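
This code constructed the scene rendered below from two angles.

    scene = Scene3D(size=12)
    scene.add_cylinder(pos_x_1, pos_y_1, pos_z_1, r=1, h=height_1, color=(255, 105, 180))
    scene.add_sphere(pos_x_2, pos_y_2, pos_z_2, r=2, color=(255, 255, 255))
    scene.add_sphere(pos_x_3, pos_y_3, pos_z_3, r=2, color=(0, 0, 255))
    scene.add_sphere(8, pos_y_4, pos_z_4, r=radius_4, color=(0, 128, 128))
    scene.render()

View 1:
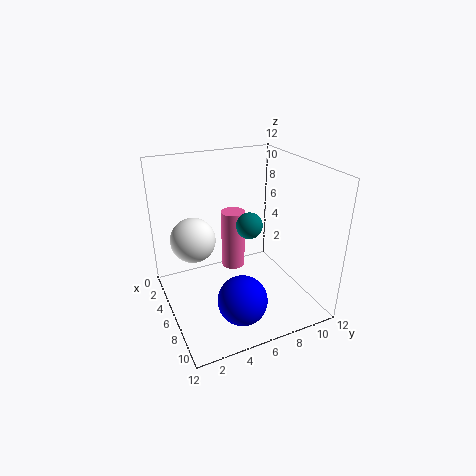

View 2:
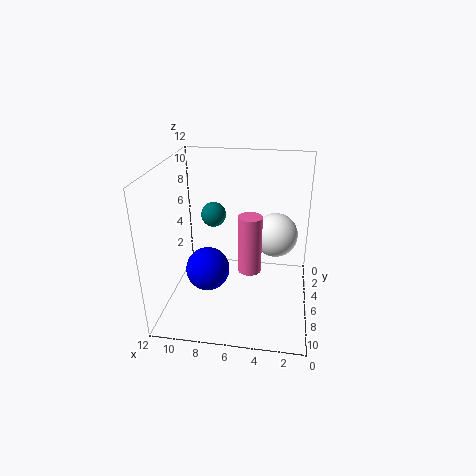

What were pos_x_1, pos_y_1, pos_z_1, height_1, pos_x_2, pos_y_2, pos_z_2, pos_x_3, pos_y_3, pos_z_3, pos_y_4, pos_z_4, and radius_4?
pos_x_1 = 5
pos_y_1 = 6
pos_z_1 = 3
height_1 = 5
pos_x_2 = 3
pos_y_2 = 3
pos_z_2 = 5
pos_x_3 = 9
pos_y_3 = 5
pos_z_3 = 2
pos_y_4 = 6
pos_z_4 = 8
radius_4 = 1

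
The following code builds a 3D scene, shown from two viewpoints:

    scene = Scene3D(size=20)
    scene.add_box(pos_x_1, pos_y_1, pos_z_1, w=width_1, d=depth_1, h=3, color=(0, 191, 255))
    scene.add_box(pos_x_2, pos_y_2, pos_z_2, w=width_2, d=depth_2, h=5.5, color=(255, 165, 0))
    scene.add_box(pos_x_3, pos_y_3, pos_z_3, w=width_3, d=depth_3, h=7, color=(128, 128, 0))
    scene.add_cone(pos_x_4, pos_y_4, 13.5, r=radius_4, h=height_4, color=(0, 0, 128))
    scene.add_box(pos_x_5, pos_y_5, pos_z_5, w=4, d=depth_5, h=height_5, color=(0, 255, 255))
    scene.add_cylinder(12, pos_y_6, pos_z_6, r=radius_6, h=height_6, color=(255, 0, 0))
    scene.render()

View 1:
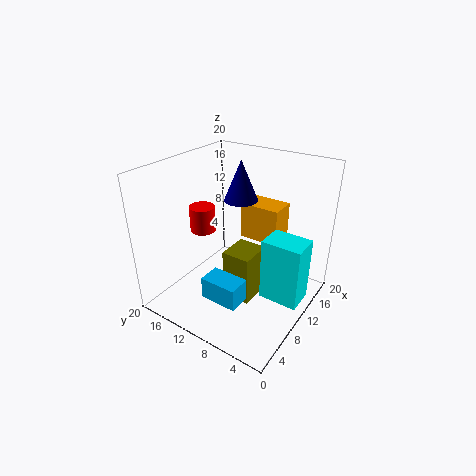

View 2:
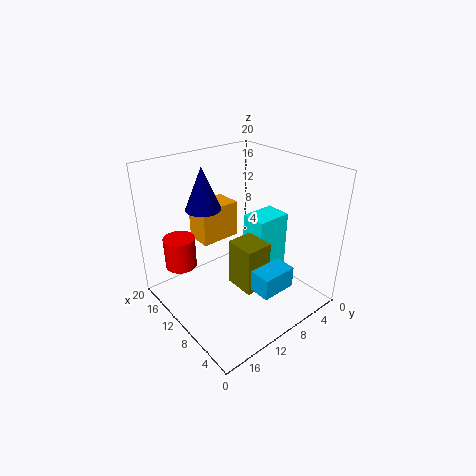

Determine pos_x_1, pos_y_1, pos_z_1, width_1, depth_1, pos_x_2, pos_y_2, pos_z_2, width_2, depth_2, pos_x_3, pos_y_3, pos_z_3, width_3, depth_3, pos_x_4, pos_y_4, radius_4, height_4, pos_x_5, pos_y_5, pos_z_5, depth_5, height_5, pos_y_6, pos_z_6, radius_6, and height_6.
pos_x_1 = 3
pos_y_1 = 6
pos_z_1 = 4
width_1 = 3
depth_1 = 5
pos_x_2 = 14.5
pos_y_2 = 6.5
pos_z_2 = 7.5
width_2 = 4
depth_2 = 6
pos_x_3 = 7
pos_y_3 = 6.5
pos_z_3 = 2
width_3 = 4.5
depth_3 = 4
pos_x_4 = 14.5
pos_y_4 = 12.5
radius_4 = 2.5
height_4 = 6
pos_x_5 = 9.5
pos_y_5 = 0.5
pos_z_5 = 2
depth_5 = 5.5
height_5 = 9
pos_y_6 = 18
pos_z_6 = 8
radius_6 = 2
height_6 = 4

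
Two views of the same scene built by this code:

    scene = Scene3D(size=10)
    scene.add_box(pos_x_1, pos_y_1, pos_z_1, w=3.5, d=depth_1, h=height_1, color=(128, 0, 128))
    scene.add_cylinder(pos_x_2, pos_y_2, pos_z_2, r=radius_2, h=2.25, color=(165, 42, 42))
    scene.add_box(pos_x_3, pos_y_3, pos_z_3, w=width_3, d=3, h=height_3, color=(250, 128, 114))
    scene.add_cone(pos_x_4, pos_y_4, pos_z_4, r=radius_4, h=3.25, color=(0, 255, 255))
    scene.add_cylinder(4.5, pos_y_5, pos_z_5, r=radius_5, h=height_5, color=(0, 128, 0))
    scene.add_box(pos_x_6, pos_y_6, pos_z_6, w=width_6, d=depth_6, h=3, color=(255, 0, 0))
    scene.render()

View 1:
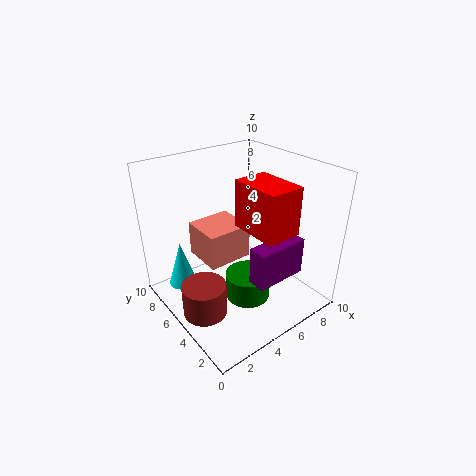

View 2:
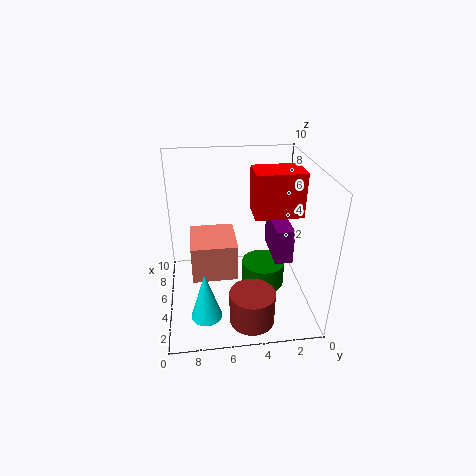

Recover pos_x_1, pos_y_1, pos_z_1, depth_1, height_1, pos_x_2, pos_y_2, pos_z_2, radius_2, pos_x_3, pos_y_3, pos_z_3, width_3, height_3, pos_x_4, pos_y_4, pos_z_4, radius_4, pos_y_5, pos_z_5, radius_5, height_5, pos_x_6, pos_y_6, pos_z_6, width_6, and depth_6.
pos_x_1 = 4
pos_y_1 = 1.25
pos_z_1 = 3.25
depth_1 = 1.25
height_1 = 2.5
pos_x_2 = 1.75
pos_y_2 = 4.5
pos_z_2 = 0.5
radius_2 = 1.5
pos_x_3 = 3
pos_y_3 = 5.25
pos_z_3 = 3
width_3 = 3.25
height_3 = 2.5
pos_x_4 = 1.75
pos_y_4 = 7.5
pos_z_4 = 1.25
radius_4 = 1
pos_y_5 = 3.25
pos_z_5 = 1.5
radius_5 = 1.5
height_5 = 1.75
pos_x_6 = 4
pos_y_6 = 0.75
pos_z_6 = 6.75
width_6 = 2.25
depth_6 = 3.25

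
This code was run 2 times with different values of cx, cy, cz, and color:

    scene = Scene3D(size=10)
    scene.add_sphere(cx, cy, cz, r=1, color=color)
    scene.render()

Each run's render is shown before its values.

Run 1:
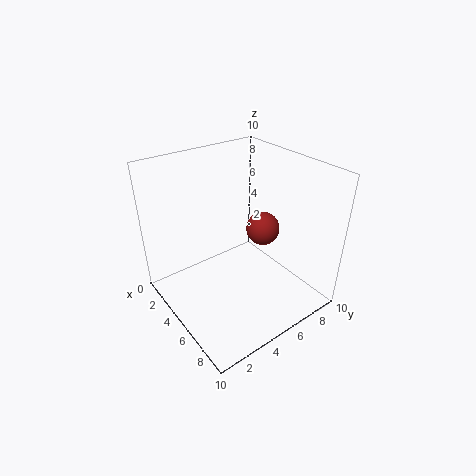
cx = 7.5
cy = 5
cz = 7
color = 'brown'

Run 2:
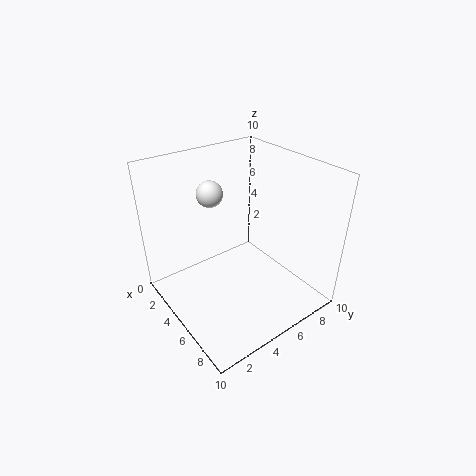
cx = 1.5
cy = 5
cz = 7
color = 'white'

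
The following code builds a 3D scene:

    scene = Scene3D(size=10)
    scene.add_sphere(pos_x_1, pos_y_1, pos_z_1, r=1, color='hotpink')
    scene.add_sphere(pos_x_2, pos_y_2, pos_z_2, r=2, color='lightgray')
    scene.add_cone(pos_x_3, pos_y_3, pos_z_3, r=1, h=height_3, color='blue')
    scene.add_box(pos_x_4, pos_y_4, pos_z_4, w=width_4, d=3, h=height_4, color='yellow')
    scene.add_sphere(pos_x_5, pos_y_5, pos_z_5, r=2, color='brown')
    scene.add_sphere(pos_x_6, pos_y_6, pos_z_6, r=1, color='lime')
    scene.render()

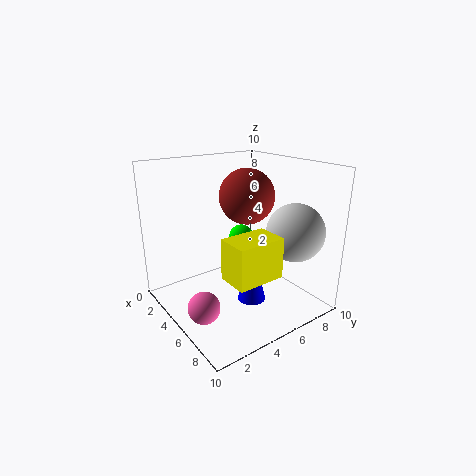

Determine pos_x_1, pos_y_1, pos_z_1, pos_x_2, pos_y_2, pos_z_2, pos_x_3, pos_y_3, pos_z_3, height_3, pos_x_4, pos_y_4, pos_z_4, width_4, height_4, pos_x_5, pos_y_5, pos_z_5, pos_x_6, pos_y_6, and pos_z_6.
pos_x_1 = 7
pos_y_1 = 1
pos_z_1 = 2
pos_x_2 = 7.5
pos_y_2 = 8
pos_z_2 = 5.5
pos_x_3 = 6
pos_y_3 = 5.5
pos_z_3 = 0.5
height_3 = 4
pos_x_4 = 7.5
pos_y_4 = 2
pos_z_4 = 4
width_4 = 2
height_4 = 2.5
pos_x_5 = 4
pos_y_5 = 6.5
pos_z_5 = 7.5
pos_x_6 = 2
pos_y_6 = 7.5
pos_z_6 = 3.5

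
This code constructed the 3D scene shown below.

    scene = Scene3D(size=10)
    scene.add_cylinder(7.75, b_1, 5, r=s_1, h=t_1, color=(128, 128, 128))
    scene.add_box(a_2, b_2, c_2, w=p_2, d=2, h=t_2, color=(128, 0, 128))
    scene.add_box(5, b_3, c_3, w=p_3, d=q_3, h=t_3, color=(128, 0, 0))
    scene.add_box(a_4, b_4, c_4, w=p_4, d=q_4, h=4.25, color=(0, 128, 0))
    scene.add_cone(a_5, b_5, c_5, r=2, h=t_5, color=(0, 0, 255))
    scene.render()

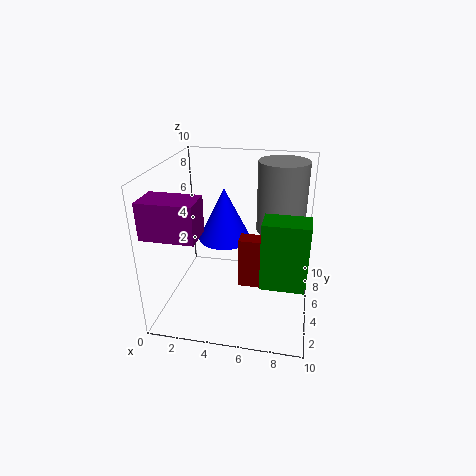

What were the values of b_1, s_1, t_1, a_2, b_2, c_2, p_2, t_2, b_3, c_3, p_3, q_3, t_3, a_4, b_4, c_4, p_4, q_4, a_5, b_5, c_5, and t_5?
b_1 = 7; s_1 = 1.75; t_1 = 5; a_2 = 0.25; b_2 = 0.25; c_2 = 6.75; p_2 = 3.25; t_2 = 2.25; b_3 = 5; c_3 = 1; p_3 = 2.75; q_3 = 1.25; t_3 = 3.75; a_4 = 7; b_4 = 1.5; c_4 = 3.5; p_4 = 2.75; q_4 = 1.75; a_5 = 3.5; b_5 = 7.25; c_5 = 3.75; t_5 = 4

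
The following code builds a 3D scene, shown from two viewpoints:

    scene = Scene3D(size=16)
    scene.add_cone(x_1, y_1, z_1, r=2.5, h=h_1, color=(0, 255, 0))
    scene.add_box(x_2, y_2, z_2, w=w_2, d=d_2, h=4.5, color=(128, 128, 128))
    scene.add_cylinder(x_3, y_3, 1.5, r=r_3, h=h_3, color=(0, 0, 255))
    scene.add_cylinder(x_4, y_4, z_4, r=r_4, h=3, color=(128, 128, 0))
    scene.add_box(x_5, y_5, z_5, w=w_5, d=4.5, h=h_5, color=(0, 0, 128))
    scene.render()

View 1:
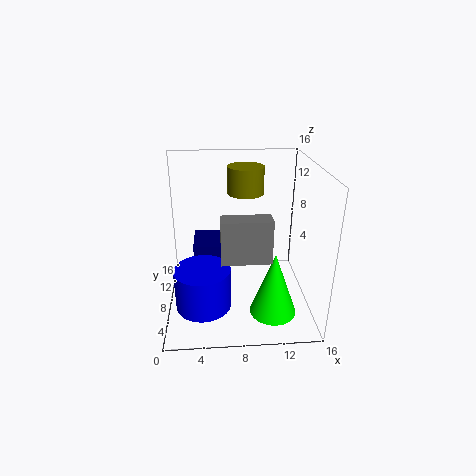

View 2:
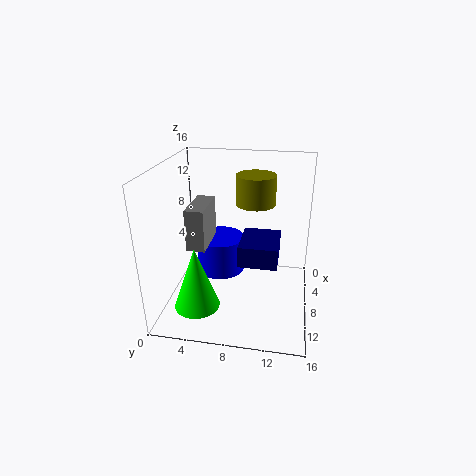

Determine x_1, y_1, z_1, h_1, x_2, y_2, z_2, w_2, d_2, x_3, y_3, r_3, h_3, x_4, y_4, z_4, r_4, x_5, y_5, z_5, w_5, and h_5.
x_1 = 11.5, y_1 = 4, z_1 = 1, h_1 = 7, x_2 = 6, y_2 = 3, z_2 = 7.5, w_2 = 5, d_2 = 2, x_3 = 4, y_3 = 5, r_3 = 3, h_3 = 4.5, x_4 = 9, y_4 = 10, z_4 = 12.5, r_4 = 2, x_5 = 3, y_5 = 8, z_5 = 4.5, w_5 = 5.5, h_5 = 2.5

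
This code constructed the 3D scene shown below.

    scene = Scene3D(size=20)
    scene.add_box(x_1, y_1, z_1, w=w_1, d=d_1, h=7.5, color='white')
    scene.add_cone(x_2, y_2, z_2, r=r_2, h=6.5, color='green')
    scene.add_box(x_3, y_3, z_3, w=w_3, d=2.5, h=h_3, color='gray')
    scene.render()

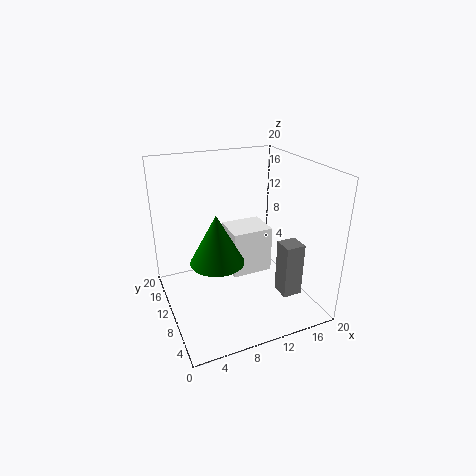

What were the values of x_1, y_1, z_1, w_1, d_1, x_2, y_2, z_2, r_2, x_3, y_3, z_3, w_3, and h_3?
x_1 = 11; y_1 = 13.5; z_1 = 1; w_1 = 6.5; d_1 = 5.5; x_2 = 6; y_2 = 7.5; z_2 = 8.5; r_2 = 3.5; x_3 = 13; y_3 = 2; z_3 = 4.5; w_3 = 2.5; h_3 = 7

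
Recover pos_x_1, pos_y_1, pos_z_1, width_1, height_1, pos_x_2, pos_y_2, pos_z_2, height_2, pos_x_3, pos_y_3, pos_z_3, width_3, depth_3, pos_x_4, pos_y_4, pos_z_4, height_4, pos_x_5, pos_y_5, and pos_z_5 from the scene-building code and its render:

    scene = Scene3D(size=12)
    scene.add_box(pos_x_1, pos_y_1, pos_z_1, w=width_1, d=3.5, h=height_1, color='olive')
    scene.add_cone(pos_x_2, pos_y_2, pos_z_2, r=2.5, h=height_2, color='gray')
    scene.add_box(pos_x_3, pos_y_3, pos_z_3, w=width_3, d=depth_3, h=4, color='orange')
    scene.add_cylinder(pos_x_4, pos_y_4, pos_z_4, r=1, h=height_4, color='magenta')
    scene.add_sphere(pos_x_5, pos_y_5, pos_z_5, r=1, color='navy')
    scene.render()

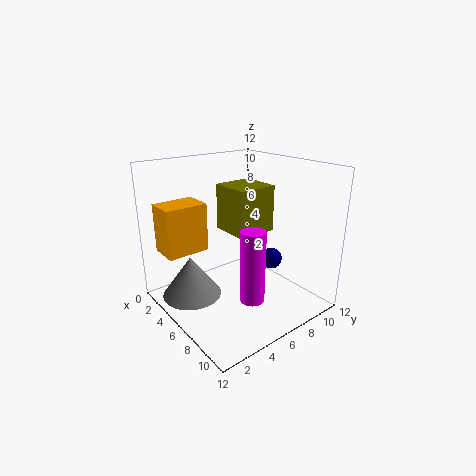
pos_x_1 = 3; pos_y_1 = 6; pos_z_1 = 6; width_1 = 3.5; height_1 = 4; pos_x_2 = 4; pos_y_2 = 2.5; pos_z_2 = 1; height_2 = 3.5; pos_x_3 = 2; pos_y_3 = 0.5; pos_z_3 = 5; width_3 = 2.5; depth_3 = 3.5; pos_x_4 = 8.5; pos_y_4 = 5.5; pos_z_4 = 1.5; height_4 = 6; pos_x_5 = 5.5; pos_y_5 = 10.5; pos_z_5 = 2.5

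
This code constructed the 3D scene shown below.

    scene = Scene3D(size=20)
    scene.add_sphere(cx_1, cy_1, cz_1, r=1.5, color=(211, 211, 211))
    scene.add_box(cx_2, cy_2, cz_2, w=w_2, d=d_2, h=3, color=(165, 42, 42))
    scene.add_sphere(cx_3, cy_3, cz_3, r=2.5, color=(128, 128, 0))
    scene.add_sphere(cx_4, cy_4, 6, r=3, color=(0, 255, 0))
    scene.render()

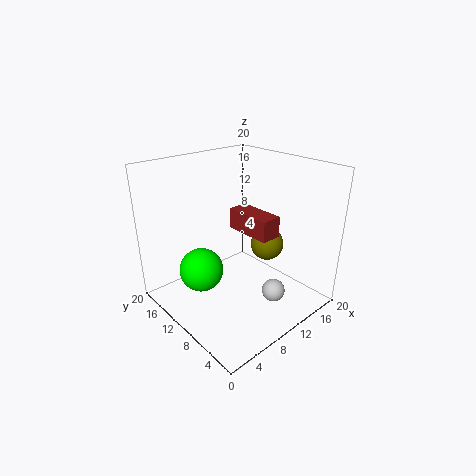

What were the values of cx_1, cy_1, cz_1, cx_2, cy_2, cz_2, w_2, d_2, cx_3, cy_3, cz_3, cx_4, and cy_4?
cx_1 = 10.5; cy_1 = 3.5; cz_1 = 4.5; cx_2 = 11.5; cy_2 = 6.5; cz_2 = 10; w_2 = 3; d_2 = 7; cx_3 = 16; cy_3 = 10; cz_3 = 7; cx_4 = 5; cy_4 = 12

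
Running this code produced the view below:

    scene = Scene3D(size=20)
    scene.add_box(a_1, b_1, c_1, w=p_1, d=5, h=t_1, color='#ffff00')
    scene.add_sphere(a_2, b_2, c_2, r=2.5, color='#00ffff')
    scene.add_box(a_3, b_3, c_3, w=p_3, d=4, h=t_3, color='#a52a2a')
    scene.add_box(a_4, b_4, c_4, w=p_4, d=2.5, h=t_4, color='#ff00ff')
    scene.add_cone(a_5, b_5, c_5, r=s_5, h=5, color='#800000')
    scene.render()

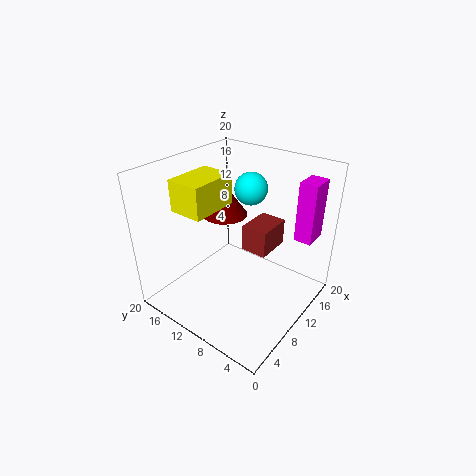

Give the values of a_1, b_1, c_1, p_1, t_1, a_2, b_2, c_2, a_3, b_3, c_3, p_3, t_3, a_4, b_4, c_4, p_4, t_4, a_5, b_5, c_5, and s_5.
a_1 = 5.5
b_1 = 13
c_1 = 13.5
p_1 = 7
t_1 = 4.5
a_2 = 16.5
b_2 = 12.5
c_2 = 14.5
a_3 = 13
b_3 = 7.5
c_3 = 6
p_3 = 5.5
t_3 = 4
a_4 = 15
b_4 = 1.5
c_4 = 9.5
p_4 = 3.5
t_4 = 8.5
a_5 = 14.5
b_5 = 16
c_5 = 10
s_5 = 3.5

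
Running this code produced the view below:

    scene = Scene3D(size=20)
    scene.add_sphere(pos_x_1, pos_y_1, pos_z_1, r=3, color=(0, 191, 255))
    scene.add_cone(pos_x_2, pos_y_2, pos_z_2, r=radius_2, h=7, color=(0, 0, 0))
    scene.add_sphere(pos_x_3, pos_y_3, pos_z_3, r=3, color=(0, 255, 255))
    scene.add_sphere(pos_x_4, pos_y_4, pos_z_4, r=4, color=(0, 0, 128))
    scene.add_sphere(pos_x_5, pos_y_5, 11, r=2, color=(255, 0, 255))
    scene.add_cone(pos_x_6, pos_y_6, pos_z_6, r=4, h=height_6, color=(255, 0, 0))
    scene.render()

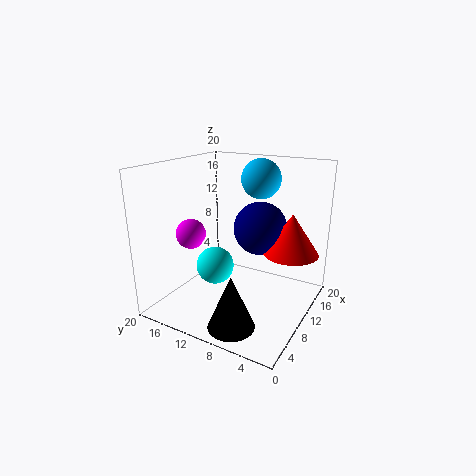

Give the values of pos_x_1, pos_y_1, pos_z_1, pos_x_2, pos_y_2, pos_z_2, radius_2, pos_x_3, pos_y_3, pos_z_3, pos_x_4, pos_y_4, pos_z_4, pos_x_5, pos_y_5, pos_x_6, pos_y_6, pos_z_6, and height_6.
pos_x_1 = 17, pos_y_1 = 10, pos_z_1 = 17, pos_x_2 = 3, pos_y_2 = 7, pos_z_2 = 1, radius_2 = 3, pos_x_3 = 13, pos_y_3 = 16, pos_z_3 = 3, pos_x_4 = 15, pos_y_4 = 9, pos_z_4 = 10, pos_x_5 = 6, pos_y_5 = 15, pos_x_6 = 15, pos_y_6 = 4, pos_z_6 = 7, height_6 = 6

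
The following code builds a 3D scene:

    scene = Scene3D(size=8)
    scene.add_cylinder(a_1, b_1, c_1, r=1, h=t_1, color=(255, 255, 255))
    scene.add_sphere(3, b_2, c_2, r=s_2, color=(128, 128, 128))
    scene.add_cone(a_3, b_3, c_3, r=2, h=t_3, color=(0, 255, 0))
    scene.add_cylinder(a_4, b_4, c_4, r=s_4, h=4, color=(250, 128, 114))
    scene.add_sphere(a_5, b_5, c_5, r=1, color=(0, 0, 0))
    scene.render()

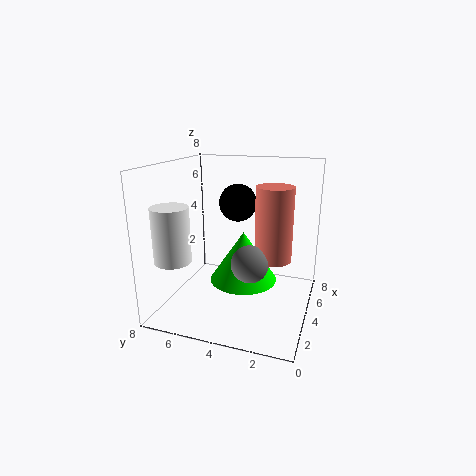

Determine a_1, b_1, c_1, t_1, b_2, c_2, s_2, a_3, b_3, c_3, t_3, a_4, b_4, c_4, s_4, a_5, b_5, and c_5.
a_1 = 2
b_1 = 7
c_1 = 3
t_1 = 3
b_2 = 3
c_2 = 3
s_2 = 1
a_3 = 5
b_3 = 4
c_3 = 1
t_3 = 3
a_4 = 4
b_4 = 2
c_4 = 3
s_4 = 1
a_5 = 4
b_5 = 4
c_5 = 6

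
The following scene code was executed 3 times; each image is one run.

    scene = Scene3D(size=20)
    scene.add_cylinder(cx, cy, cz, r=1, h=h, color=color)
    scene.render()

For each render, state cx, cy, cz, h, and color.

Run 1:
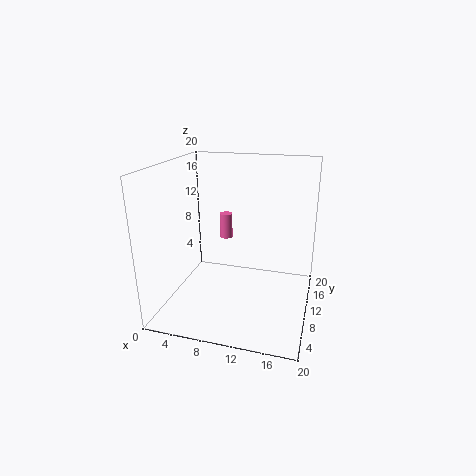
cx = 6
cy = 17
cz = 7
h = 4
color = 'hotpink'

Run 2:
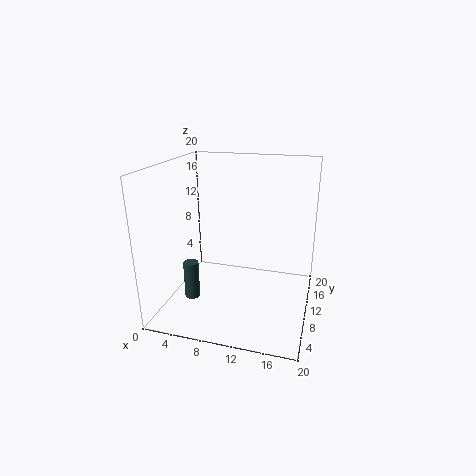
cx = 5
cy = 5
cz = 3
h = 5
color = 'darkslategray'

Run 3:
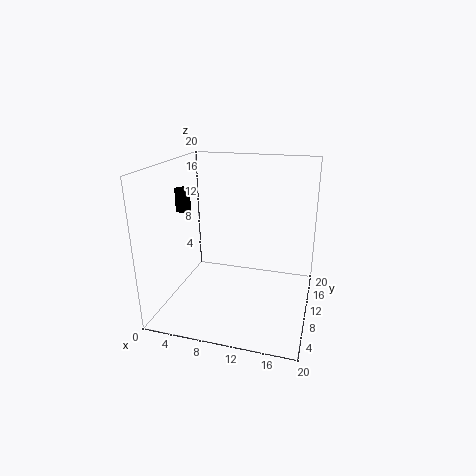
cx = 3
cy = 8
cz = 14
h = 3
color = 'black'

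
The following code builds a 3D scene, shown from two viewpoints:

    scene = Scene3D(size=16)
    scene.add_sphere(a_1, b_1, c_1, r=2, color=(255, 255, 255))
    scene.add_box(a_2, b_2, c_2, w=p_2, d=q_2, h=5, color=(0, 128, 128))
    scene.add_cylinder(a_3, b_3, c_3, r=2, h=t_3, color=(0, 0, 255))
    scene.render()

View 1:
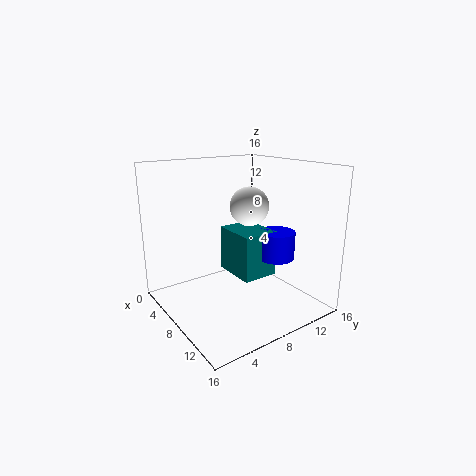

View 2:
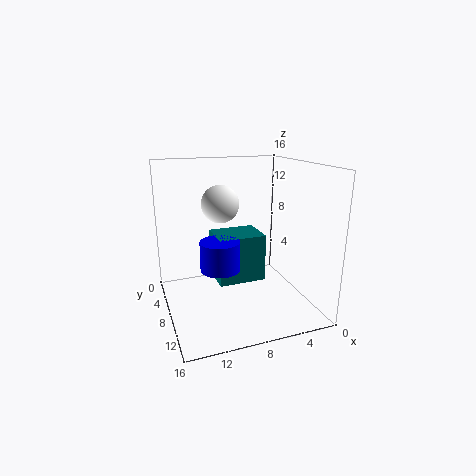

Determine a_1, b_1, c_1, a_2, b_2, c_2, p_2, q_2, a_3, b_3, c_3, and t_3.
a_1 = 10
b_1 = 8
c_1 = 12
a_2 = 6
b_2 = 7
c_2 = 4
p_2 = 5
q_2 = 4
a_3 = 11
b_3 = 11
c_3 = 6
t_3 = 3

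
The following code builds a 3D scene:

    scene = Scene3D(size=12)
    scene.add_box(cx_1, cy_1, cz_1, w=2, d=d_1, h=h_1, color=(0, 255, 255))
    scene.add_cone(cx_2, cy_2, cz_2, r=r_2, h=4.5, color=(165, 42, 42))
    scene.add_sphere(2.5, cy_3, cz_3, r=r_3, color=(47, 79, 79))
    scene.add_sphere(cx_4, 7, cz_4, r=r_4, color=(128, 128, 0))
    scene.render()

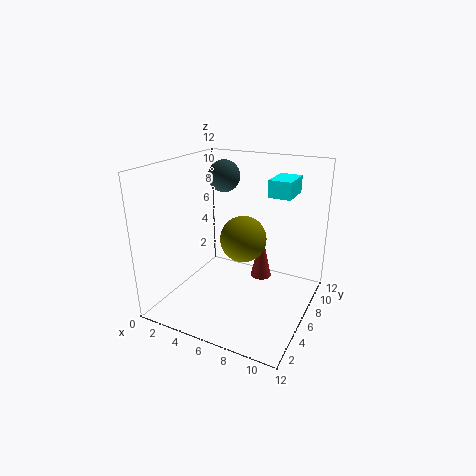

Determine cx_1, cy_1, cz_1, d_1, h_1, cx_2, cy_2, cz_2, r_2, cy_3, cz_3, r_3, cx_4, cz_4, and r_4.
cx_1 = 7.5; cy_1 = 8.5; cz_1 = 9; d_1 = 3; h_1 = 1.5; cx_2 = 6.5; cy_2 = 10; cz_2 = 0.5; r_2 = 1; cy_3 = 10; cz_3 = 10; r_3 = 1.5; cx_4 = 6; cz_4 = 5.5; r_4 = 2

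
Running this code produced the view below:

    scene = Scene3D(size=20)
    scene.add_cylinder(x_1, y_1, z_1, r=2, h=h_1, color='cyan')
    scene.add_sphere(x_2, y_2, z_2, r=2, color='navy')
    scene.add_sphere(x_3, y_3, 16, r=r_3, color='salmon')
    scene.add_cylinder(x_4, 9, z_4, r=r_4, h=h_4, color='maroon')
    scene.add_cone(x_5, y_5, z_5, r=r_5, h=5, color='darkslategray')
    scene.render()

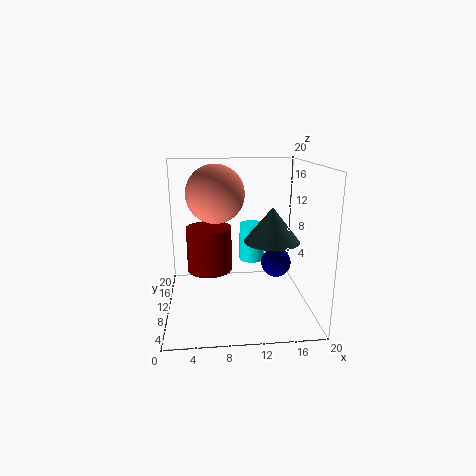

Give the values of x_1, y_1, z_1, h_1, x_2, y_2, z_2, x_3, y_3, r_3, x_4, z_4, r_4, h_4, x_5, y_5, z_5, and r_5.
x_1 = 13, y_1 = 17, z_1 = 4, h_1 = 6, x_2 = 15, y_2 = 8, z_2 = 7, x_3 = 7, y_3 = 11, r_3 = 4, x_4 = 6, z_4 = 6, r_4 = 3, h_4 = 6, x_5 = 15, y_5 = 11, z_5 = 9, r_5 = 4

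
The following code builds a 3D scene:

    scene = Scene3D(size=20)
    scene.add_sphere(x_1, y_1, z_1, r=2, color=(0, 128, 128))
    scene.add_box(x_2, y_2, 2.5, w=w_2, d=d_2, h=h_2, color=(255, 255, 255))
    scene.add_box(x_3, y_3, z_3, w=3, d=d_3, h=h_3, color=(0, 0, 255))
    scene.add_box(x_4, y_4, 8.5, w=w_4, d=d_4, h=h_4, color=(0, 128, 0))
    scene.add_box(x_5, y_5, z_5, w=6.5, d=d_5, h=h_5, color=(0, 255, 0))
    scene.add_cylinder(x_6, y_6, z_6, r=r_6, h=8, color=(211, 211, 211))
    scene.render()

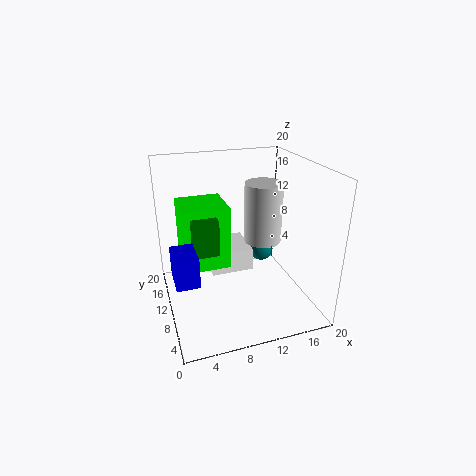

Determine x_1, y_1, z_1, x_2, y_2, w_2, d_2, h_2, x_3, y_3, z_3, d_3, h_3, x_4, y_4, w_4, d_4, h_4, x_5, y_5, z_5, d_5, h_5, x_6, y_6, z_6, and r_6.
x_1 = 17; y_1 = 18; z_1 = 3; x_2 = 7; y_2 = 13; w_2 = 6.5; d_2 = 6.5; h_2 = 3.5; x_3 = 0.5; y_3 = 5; z_3 = 6.5; d_3 = 4.5; h_3 = 4; x_4 = 3.5; y_4 = 8.5; w_4 = 3.5; d_4 = 6.5; h_4 = 5; x_5 = 2.5; y_5 = 10; z_5 = 5.5; d_5 = 6.5; h_5 = 9; x_6 = 13; y_6 = 8.5; z_6 = 10; r_6 = 2.5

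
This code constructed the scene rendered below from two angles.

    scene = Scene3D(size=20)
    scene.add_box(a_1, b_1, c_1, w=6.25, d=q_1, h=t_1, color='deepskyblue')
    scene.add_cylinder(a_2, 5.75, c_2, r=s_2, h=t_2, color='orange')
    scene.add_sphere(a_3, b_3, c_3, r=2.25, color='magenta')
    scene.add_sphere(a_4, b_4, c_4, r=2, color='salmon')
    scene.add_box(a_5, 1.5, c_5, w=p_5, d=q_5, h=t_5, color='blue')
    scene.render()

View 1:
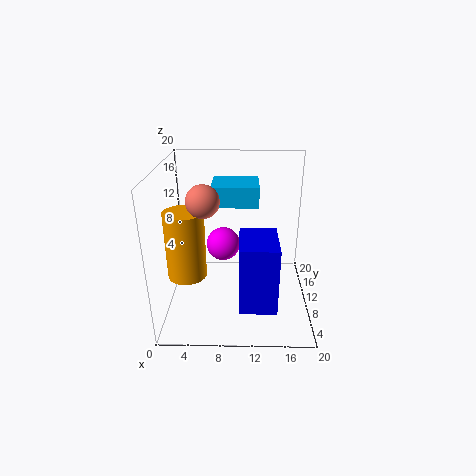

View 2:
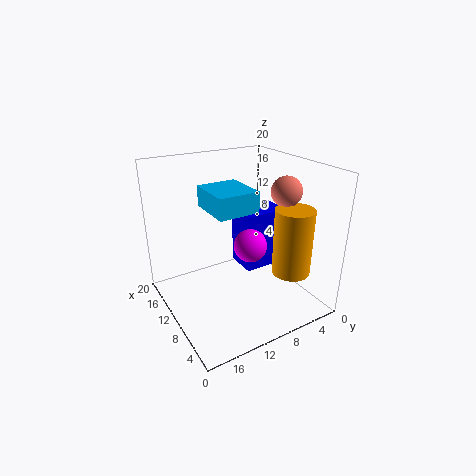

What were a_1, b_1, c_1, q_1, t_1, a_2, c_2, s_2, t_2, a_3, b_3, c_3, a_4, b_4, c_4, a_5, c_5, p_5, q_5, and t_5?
a_1 = 6.5; b_1 = 9; c_1 = 14.75; q_1 = 5.5; t_1 = 2.75; a_2 = 3.5; c_2 = 6.75; s_2 = 2.5; t_2 = 8.75; a_3 = 8; b_3 = 9.25; c_3 = 9.5; a_4 = 6; b_4 = 5.25; c_4 = 17; a_5 = 10.25; c_5 = 3.75; p_5 = 4.75; q_5 = 6.5; t_5 = 8.75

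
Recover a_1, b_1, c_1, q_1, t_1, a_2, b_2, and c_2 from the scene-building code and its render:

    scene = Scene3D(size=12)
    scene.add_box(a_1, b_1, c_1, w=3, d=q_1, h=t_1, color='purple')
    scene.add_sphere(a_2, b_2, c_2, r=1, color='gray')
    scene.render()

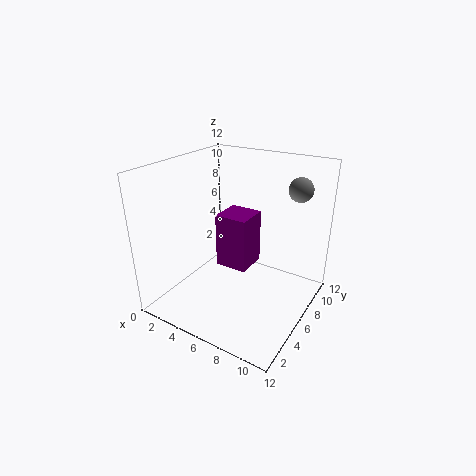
a_1 = 3
b_1 = 7
c_1 = 2
q_1 = 3
t_1 = 5
a_2 = 10
b_2 = 9
c_2 = 10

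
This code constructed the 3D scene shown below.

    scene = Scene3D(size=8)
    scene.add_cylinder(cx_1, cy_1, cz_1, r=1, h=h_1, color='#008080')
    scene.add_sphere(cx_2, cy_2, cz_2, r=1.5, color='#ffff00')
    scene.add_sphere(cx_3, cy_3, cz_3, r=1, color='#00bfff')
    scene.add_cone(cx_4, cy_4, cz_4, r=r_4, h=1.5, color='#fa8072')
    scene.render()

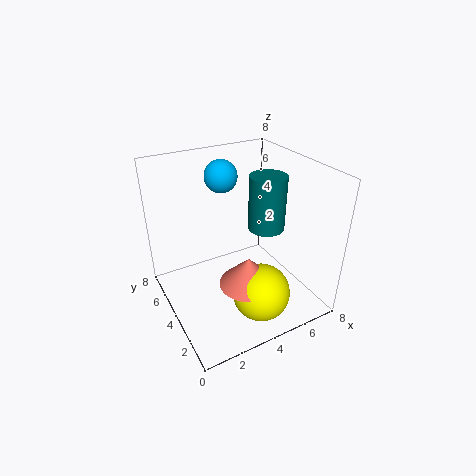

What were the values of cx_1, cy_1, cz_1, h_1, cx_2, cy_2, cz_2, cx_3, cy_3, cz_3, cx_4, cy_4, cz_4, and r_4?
cx_1 = 5.5
cy_1 = 3.5
cz_1 = 4.5
h_1 = 3
cx_2 = 4
cy_2 = 1.5
cz_2 = 2
cx_3 = 4.5
cy_3 = 7
cz_3 = 6.5
cx_4 = 3.5
cy_4 = 2
cz_4 = 2.5
r_4 = 1.5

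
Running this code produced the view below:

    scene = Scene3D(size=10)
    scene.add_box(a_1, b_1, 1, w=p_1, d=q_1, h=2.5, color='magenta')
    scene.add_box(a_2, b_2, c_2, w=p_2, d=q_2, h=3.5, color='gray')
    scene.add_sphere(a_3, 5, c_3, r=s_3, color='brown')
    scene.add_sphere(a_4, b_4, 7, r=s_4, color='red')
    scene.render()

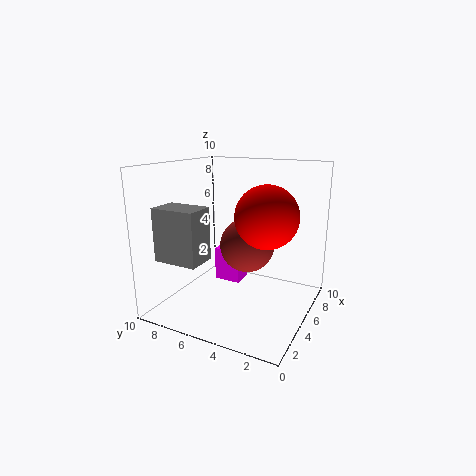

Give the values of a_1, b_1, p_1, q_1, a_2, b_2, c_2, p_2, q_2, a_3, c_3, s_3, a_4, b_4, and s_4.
a_1 = 6
b_1 = 5.5
p_1 = 1.5
q_1 = 2
a_2 = 1
b_2 = 6
c_2 = 4
p_2 = 2
q_2 = 3
a_3 = 6.5
c_3 = 4
s_3 = 2
a_4 = 4
b_4 = 2.5
s_4 = 2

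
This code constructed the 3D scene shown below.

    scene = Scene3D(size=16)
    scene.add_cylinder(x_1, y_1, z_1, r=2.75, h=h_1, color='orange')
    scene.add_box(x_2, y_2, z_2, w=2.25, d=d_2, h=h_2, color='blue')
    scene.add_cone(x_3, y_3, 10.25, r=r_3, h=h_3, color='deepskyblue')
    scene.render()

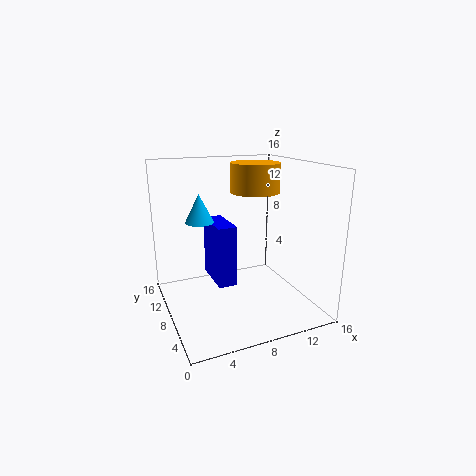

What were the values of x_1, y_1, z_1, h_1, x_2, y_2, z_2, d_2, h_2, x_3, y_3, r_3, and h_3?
x_1 = 10.5, y_1 = 9, z_1 = 12.75, h_1 = 3.25, x_2 = 6, y_2 = 8.75, z_2 = 1.75, d_2 = 5.5, h_2 = 7.25, x_3 = 3.75, y_3 = 8.25, r_3 = 1.5, h_3 = 3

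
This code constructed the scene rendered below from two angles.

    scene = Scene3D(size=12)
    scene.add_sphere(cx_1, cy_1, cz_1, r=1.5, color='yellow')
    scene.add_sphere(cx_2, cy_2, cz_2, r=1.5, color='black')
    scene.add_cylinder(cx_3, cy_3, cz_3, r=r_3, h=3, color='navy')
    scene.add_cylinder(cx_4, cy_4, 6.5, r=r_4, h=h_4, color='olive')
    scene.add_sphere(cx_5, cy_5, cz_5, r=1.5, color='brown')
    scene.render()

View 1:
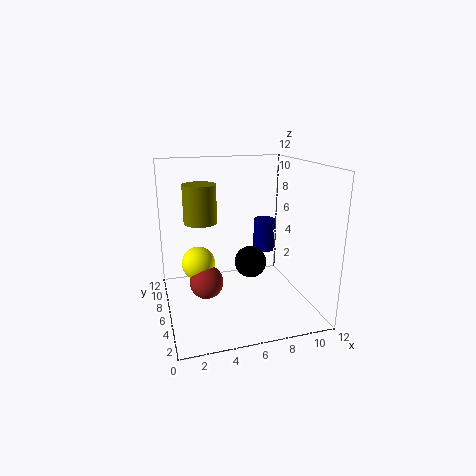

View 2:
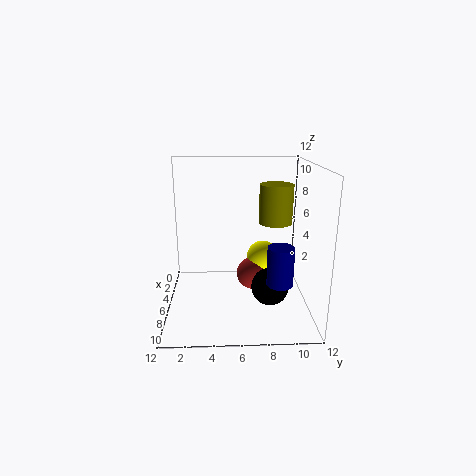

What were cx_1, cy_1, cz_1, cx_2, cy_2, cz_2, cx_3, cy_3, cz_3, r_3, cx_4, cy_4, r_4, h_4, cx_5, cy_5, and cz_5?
cx_1 = 3, cy_1 = 8.5, cz_1 = 3, cx_2 = 8, cy_2 = 8.5, cz_2 = 2.5, cx_3 = 9.5, cy_3 = 9, cz_3 = 3.5, r_3 = 1, cx_4 = 3.5, cy_4 = 9.5, r_4 = 1.5, h_4 = 3.5, cx_5 = 3.5, cy_5 = 7.5, cz_5 = 1.5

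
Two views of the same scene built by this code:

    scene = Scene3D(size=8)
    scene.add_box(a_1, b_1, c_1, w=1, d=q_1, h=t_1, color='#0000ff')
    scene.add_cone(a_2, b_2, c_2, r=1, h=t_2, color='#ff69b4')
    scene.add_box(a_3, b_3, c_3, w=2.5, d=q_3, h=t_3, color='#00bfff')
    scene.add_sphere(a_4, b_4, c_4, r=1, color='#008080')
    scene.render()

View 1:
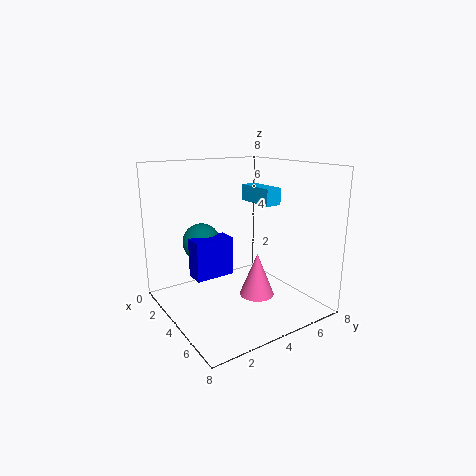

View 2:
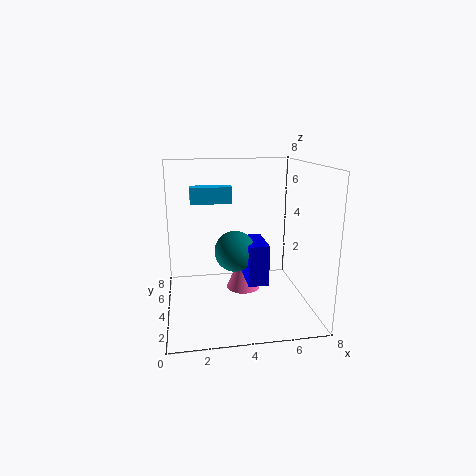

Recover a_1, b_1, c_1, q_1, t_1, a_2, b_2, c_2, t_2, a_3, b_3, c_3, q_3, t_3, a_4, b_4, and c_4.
a_1 = 4, b_1 = 1, c_1 = 2.5, q_1 = 2, t_1 = 2, a_2 = 4.5, b_2 = 5, c_2 = 0.5, t_2 = 2.5, a_3 = 1.5, b_3 = 6, c_3 = 5.5, q_3 = 1, t_3 = 1, a_4 = 3.5, b_4 = 2, c_4 = 4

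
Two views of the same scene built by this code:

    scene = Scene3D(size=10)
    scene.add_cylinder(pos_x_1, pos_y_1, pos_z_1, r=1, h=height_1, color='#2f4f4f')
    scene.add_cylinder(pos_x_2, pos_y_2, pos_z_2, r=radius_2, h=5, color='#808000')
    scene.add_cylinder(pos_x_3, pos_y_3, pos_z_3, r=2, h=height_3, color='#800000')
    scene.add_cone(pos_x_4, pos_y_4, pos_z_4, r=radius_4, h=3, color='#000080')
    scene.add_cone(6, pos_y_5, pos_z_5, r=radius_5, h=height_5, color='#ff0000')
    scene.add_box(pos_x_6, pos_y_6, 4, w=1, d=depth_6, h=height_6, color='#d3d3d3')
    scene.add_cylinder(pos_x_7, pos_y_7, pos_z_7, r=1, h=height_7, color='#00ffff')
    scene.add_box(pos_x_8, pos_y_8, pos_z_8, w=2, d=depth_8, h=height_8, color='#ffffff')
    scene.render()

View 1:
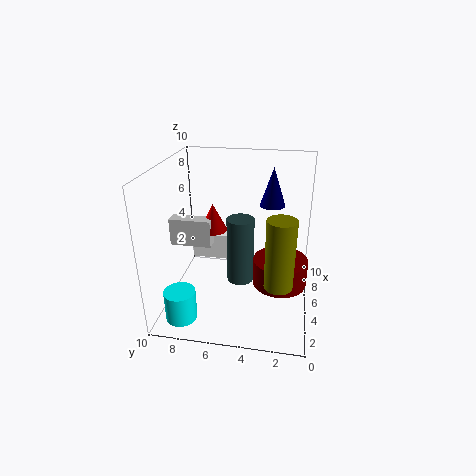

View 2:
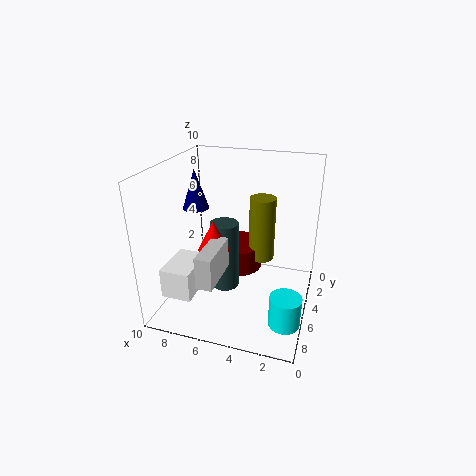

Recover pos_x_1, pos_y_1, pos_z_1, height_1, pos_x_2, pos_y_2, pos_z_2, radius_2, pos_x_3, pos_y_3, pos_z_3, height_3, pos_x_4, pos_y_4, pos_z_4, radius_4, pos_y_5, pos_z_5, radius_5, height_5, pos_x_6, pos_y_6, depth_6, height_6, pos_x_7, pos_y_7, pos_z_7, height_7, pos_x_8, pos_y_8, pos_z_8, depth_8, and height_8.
pos_x_1 = 6; pos_y_1 = 5; pos_z_1 = 1; height_1 = 5; pos_x_2 = 4; pos_y_2 = 2; pos_z_2 = 2; radius_2 = 1; pos_x_3 = 6; pos_y_3 = 2; pos_z_3 = 1; height_3 = 2; pos_x_4 = 9; pos_y_4 = 3; pos_z_4 = 6; radius_4 = 1; pos_y_5 = 7; pos_z_5 = 5; radius_5 = 1; height_5 = 2; pos_x_6 = 5; pos_y_6 = 7; depth_6 = 3; height_6 = 2; pos_x_7 = 1; pos_y_7 = 8; pos_z_7 = 1; height_7 = 2; pos_x_8 = 7; pos_y_8 = 6; pos_z_8 = 2; depth_8 = 3; height_8 = 2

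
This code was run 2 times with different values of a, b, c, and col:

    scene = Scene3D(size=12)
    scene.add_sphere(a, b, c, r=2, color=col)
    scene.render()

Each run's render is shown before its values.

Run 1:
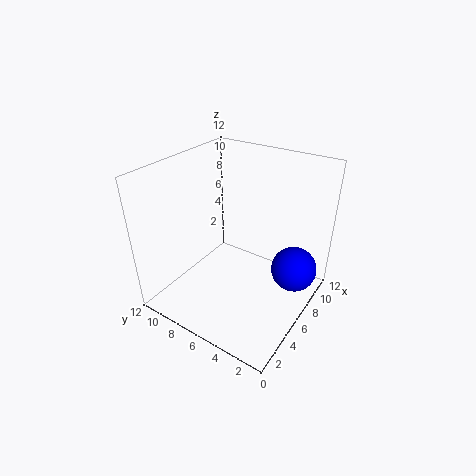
a = 9, b = 2, c = 2.5, col = 'blue'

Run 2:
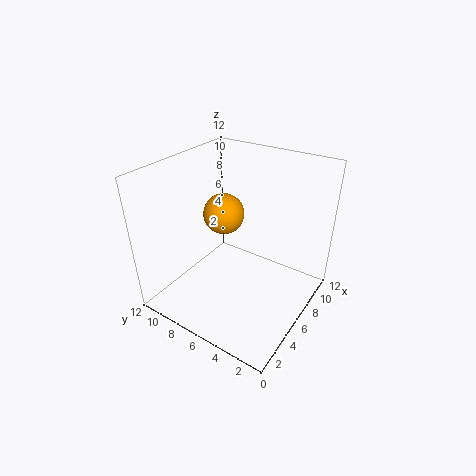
a = 9.5, b = 10, c = 5.5, col = 'orange'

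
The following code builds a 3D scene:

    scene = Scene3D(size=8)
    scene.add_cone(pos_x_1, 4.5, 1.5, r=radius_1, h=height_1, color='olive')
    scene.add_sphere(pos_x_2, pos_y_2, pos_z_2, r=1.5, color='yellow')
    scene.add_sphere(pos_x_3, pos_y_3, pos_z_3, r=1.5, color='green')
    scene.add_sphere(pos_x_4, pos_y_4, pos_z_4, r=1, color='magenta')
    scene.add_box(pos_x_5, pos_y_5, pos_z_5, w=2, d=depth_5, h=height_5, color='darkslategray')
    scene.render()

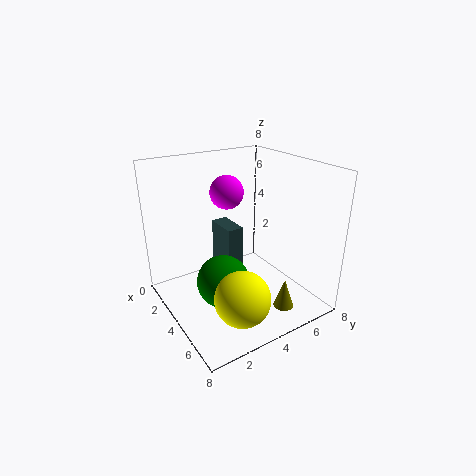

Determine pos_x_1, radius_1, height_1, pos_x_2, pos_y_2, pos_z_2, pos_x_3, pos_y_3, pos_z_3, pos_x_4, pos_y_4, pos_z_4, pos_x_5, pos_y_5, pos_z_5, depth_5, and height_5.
pos_x_1 = 7.5; radius_1 = 0.5; height_1 = 1.5; pos_x_2 = 6; pos_y_2 = 3; pos_z_2 = 1.5; pos_x_3 = 4; pos_y_3 = 3; pos_z_3 = 1.5; pos_x_4 = 2; pos_y_4 = 4.5; pos_z_4 = 6; pos_x_5 = 1; pos_y_5 = 4; pos_z_5 = 1; depth_5 = 1; height_5 = 3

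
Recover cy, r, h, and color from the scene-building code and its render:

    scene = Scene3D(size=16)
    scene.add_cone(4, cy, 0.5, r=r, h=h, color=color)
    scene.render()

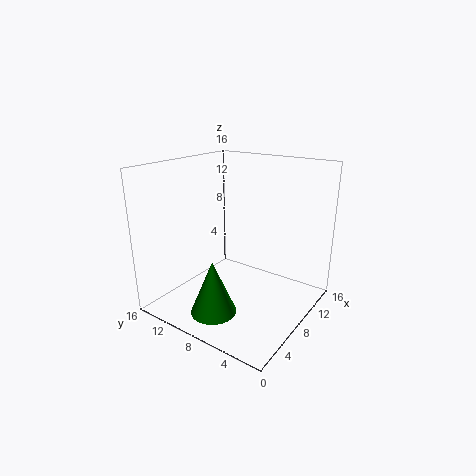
cy = 8.5, r = 2.5, h = 6, color = 'green'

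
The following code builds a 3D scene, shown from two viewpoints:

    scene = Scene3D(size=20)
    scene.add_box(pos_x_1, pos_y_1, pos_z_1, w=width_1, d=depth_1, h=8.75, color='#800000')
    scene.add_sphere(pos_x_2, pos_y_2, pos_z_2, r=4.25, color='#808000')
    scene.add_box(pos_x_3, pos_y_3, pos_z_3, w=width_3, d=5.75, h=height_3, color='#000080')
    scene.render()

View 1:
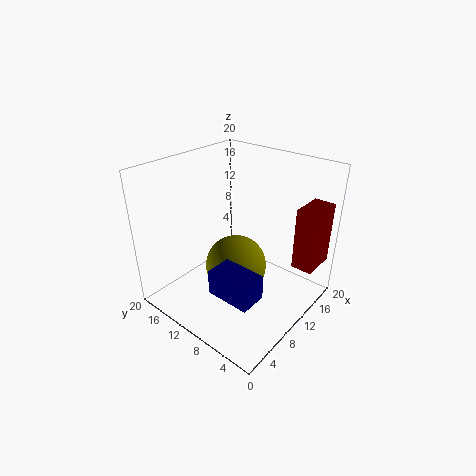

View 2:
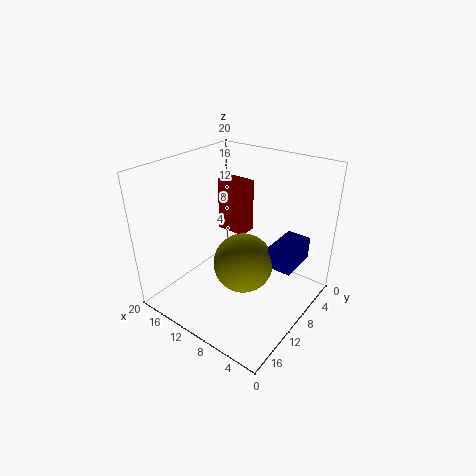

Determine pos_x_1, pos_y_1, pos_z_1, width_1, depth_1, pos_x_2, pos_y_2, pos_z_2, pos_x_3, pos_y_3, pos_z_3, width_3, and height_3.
pos_x_1 = 14; pos_y_1 = 0.5; pos_z_1 = 6; width_1 = 5; depth_1 = 3; pos_x_2 = 9.25; pos_y_2 = 9.75; pos_z_2 = 6; pos_x_3 = 2.5; pos_y_3 = 2.75; pos_z_3 = 6; width_3 = 3.5; height_3 = 3.25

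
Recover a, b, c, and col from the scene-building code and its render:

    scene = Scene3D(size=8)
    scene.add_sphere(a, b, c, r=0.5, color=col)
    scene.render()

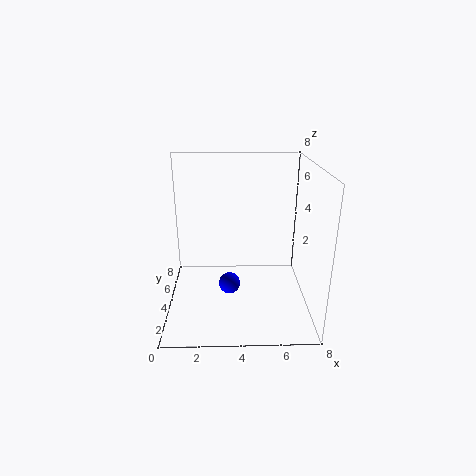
a = 3.5; b = 1; c = 3; col = 'blue'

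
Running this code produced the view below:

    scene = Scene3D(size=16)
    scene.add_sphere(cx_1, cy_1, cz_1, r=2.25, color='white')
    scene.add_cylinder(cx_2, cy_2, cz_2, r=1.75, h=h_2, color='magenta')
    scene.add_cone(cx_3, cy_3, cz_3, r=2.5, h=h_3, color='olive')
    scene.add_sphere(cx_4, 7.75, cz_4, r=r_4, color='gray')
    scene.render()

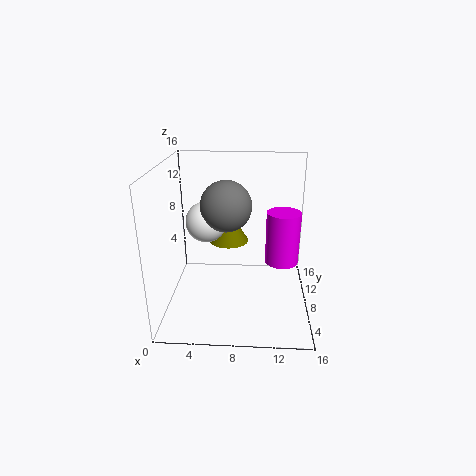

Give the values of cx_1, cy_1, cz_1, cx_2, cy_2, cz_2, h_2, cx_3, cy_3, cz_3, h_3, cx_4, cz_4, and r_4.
cx_1 = 4.5
cy_1 = 8.25
cz_1 = 9.75
cx_2 = 12.75
cy_2 = 6.25
cz_2 = 6.25
h_2 = 5.5
cx_3 = 6.5
cy_3 = 13.25
cz_3 = 5.25
h_3 = 4
cx_4 = 6.75
cz_4 = 11.75
r_4 = 2.75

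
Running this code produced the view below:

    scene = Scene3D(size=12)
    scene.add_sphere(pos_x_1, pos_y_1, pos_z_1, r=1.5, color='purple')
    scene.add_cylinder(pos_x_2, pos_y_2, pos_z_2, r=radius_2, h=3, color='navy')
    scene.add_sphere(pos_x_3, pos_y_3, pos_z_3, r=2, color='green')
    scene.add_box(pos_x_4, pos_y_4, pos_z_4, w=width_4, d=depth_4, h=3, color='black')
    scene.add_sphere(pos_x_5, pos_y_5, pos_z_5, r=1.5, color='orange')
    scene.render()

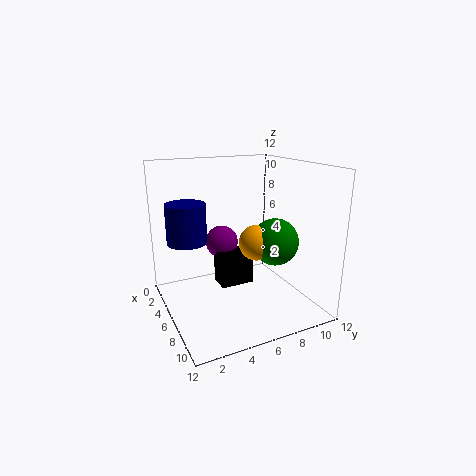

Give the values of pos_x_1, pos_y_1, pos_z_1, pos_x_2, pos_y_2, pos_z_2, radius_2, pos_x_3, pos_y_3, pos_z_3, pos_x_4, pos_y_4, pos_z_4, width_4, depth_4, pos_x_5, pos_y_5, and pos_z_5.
pos_x_1 = 2.5; pos_y_1 = 6; pos_z_1 = 4.5; pos_x_2 = 6.5; pos_y_2 = 1.5; pos_z_2 = 6.5; radius_2 = 1.5; pos_x_3 = 7; pos_y_3 = 9; pos_z_3 = 5.5; pos_x_4 = 3; pos_y_4 = 5; pos_z_4 = 1; width_4 = 2; depth_4 = 3; pos_x_5 = 6.5; pos_y_5 = 7.5; pos_z_5 = 5.5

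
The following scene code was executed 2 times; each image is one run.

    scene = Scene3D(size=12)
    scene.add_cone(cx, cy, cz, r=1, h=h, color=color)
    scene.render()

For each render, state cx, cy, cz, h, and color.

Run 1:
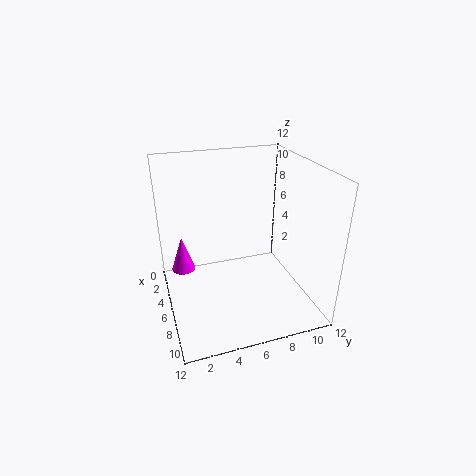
cx = 4.5
cy = 1.5
cz = 3
h = 3
color = 'magenta'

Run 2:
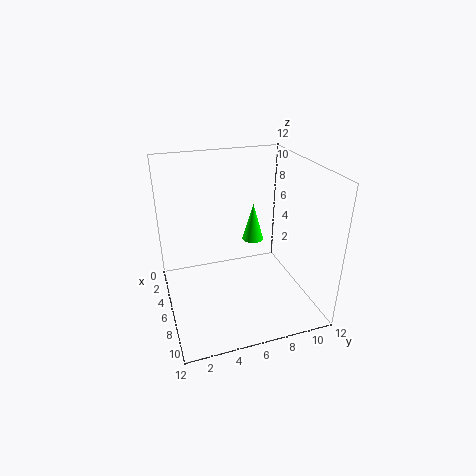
cx = 3
cy = 8.5
cz = 4
h = 3.5
color = 'lime'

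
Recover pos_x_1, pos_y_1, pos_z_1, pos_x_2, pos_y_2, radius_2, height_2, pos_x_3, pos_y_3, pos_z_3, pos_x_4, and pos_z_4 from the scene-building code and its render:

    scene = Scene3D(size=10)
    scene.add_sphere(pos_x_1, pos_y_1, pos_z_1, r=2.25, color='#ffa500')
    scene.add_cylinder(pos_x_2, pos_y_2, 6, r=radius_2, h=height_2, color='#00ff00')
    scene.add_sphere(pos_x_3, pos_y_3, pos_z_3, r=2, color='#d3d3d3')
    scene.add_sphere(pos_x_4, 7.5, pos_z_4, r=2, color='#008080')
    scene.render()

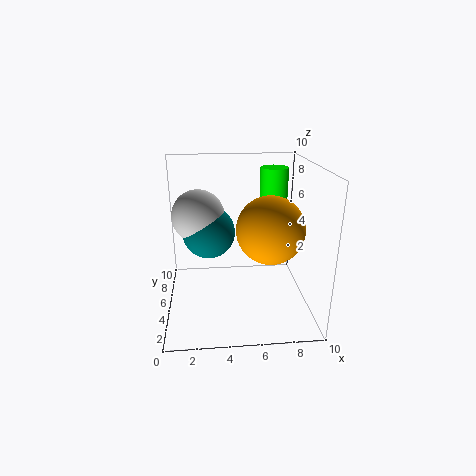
pos_x_1 = 7, pos_y_1 = 3.75, pos_z_1 = 6, pos_x_2 = 7.75, pos_y_2 = 6.75, radius_2 = 1, height_2 = 3.5, pos_x_3 = 2.25, pos_y_3 = 7.75, pos_z_3 = 5.75, pos_x_4 = 3, pos_z_4 = 4.5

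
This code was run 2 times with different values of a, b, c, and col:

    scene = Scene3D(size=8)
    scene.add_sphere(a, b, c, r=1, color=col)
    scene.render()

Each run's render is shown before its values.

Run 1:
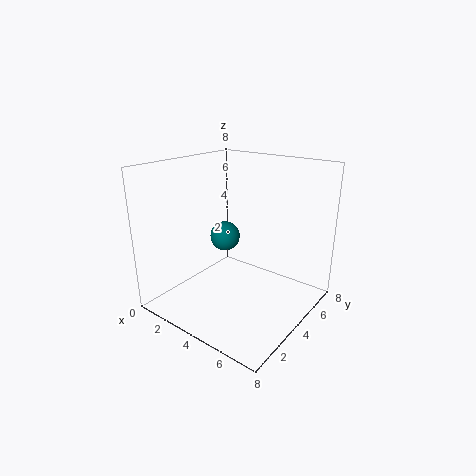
a = 1, b = 6.5, c = 2.5, col = 'teal'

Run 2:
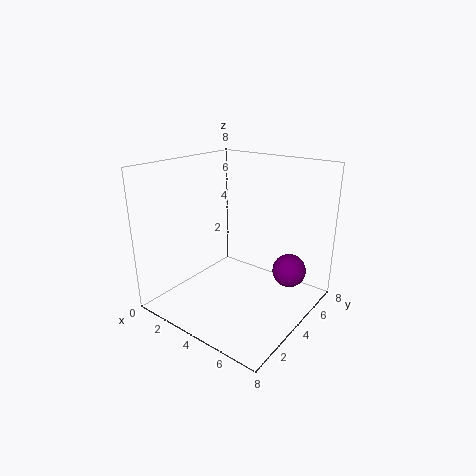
a = 6, b = 6.5, c = 1.5, col = 'purple'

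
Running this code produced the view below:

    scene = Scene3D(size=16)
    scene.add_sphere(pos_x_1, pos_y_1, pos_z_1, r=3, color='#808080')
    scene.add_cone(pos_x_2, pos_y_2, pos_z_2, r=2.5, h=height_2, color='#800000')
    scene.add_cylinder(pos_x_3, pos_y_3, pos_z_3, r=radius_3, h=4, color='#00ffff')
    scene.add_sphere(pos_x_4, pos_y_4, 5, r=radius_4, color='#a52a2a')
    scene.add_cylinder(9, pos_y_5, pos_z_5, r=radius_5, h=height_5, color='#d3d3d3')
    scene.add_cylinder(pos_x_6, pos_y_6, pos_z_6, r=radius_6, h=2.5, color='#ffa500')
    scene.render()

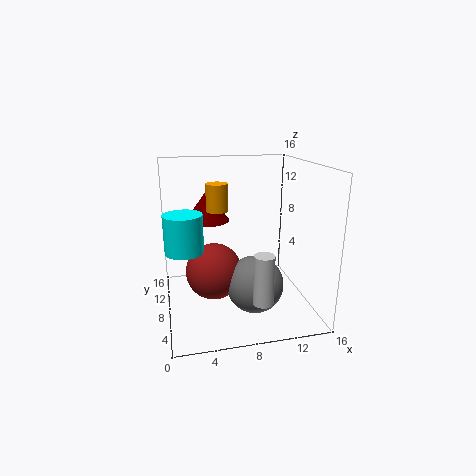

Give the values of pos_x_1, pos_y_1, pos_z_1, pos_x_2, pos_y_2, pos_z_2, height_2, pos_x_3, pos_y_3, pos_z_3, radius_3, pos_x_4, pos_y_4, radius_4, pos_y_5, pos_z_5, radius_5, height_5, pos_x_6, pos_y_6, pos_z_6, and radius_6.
pos_x_1 = 9; pos_y_1 = 4.5; pos_z_1 = 4; pos_x_2 = 5; pos_y_2 = 10.5; pos_z_2 = 9.5; height_2 = 3.5; pos_x_3 = 2; pos_y_3 = 6.5; pos_z_3 = 7.5; radius_3 = 2; pos_x_4 = 5; pos_y_4 = 6.5; radius_4 = 3; pos_y_5 = 1.5; pos_z_5 = 3.5; radius_5 = 1; height_5 = 5; pos_x_6 = 5; pos_y_6 = 3.5; pos_z_6 = 12.5; radius_6 = 1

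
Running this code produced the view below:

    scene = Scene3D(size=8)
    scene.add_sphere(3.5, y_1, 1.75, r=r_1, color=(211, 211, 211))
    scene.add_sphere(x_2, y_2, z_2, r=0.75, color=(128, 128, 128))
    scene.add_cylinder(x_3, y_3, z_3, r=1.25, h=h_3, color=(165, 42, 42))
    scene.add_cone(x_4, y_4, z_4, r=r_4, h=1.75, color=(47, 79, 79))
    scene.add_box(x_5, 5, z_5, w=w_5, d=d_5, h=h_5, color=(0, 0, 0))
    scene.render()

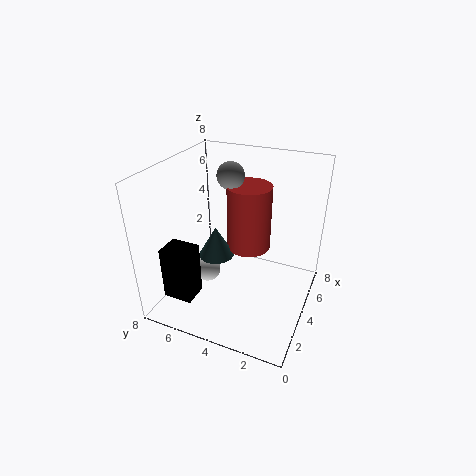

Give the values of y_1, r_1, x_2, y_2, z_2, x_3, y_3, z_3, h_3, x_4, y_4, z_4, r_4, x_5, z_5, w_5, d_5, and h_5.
y_1 = 5.75
r_1 = 0.75
x_2 = 4.75
y_2 = 4.75
z_2 = 7.25
x_3 = 5
y_3 = 3.75
z_3 = 3
h_3 = 3.75
x_4 = 3.75
y_4 = 5.25
z_4 = 2.75
r_4 = 1
x_5 = 0.25
z_5 = 2
w_5 = 1.25
d_5 = 1.5
h_5 = 2.75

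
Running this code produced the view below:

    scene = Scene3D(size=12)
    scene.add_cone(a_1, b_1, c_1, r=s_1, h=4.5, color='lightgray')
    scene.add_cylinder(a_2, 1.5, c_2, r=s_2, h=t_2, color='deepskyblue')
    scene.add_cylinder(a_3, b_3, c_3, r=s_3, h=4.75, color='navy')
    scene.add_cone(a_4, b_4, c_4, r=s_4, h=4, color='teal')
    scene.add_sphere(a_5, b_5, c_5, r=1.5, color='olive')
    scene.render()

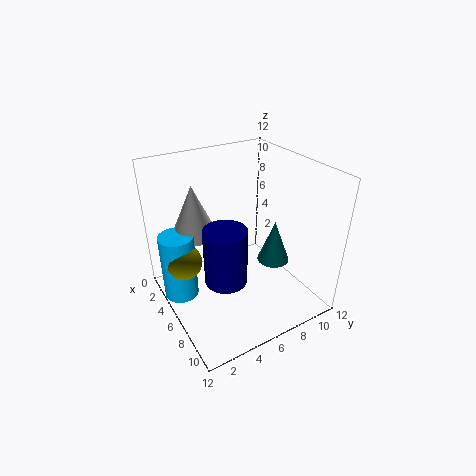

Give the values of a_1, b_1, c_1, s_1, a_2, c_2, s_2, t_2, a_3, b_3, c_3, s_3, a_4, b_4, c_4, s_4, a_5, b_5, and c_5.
a_1 = 2.75
b_1 = 3.5
c_1 = 5.5
s_1 = 2
a_2 = 3.5
c_2 = 0.25
s_2 = 1.5
t_2 = 6
a_3 = 7
b_3 = 4.25
c_3 = 3
s_3 = 1.75
a_4 = 5.5
b_4 = 10.25
c_4 = 2
s_4 = 1.5
a_5 = 4.25
b_5 = 1.75
c_5 = 4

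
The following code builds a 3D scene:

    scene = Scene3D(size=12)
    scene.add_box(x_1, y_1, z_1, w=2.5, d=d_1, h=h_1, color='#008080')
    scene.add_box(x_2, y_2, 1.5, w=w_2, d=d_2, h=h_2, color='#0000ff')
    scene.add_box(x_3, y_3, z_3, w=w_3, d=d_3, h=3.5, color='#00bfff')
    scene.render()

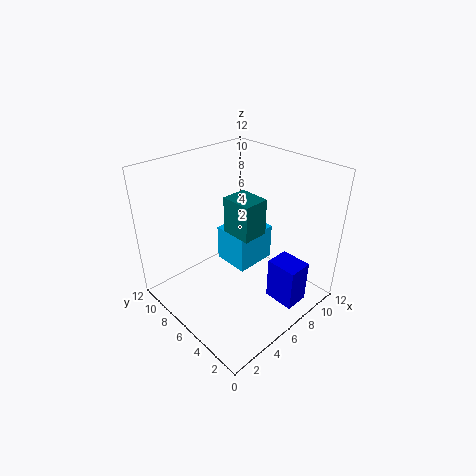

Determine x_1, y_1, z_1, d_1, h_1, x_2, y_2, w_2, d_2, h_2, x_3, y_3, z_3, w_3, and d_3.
x_1 = 7.5, y_1 = 6.5, z_1 = 4.5, d_1 = 3, h_1 = 3.5, x_2 = 6.5, y_2 = 0.5, w_2 = 2, d_2 = 2.5, h_2 = 3.5, x_3 = 7.5, y_3 = 7, z_3 = 1, w_3 = 4, d_3 = 3.5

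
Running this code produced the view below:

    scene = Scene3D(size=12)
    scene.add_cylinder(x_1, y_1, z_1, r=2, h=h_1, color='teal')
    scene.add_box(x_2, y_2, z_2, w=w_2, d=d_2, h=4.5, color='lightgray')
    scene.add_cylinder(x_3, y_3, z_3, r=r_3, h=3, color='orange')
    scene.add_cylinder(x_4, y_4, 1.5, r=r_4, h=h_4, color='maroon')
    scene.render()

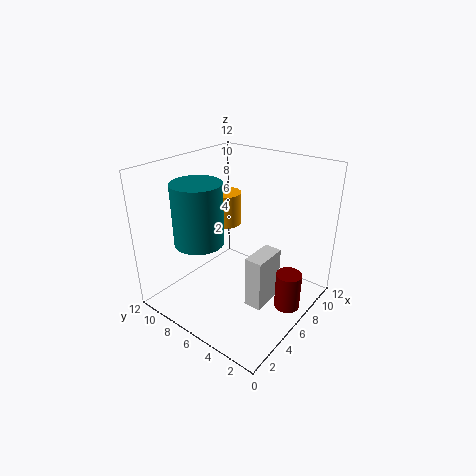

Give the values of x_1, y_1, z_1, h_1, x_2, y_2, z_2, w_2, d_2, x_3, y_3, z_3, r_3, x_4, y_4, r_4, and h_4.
x_1 = 3.5
y_1 = 8
z_1 = 6
h_1 = 5
x_2 = 5
y_2 = 3
z_2 = 0.5
w_2 = 3
d_2 = 1.5
x_3 = 8.5
y_3 = 9.5
z_3 = 5.5
r_3 = 1.5
x_4 = 6
y_4 = 1
r_4 = 1
h_4 = 3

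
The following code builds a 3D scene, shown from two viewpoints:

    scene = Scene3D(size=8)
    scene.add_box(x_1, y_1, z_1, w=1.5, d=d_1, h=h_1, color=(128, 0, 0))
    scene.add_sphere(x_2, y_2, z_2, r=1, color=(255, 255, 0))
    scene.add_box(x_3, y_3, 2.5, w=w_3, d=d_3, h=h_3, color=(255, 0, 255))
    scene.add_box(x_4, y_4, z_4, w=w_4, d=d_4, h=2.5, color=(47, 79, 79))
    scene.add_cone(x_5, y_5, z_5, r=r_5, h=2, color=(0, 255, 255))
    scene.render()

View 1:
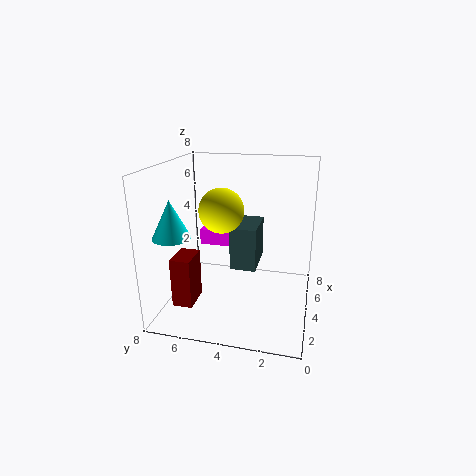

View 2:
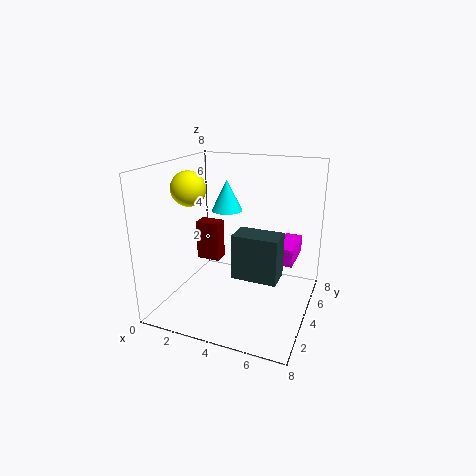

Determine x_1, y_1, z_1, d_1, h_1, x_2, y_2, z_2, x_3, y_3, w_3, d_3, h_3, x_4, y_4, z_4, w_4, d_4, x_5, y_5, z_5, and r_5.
x_1 = 0.5, y_1 = 5.5, z_1 = 1.5, d_1 = 1, h_1 = 2.5, x_2 = 1, y_2 = 4, z_2 = 6.5, x_3 = 6, y_3 = 4.5, w_3 = 1, d_3 = 2.5, h_3 = 1, x_4 = 4, y_4 = 3, z_4 = 2, w_4 = 2.5, d_4 = 1.5, x_5 = 2, y_5 = 7, z_5 = 4.5, r_5 = 1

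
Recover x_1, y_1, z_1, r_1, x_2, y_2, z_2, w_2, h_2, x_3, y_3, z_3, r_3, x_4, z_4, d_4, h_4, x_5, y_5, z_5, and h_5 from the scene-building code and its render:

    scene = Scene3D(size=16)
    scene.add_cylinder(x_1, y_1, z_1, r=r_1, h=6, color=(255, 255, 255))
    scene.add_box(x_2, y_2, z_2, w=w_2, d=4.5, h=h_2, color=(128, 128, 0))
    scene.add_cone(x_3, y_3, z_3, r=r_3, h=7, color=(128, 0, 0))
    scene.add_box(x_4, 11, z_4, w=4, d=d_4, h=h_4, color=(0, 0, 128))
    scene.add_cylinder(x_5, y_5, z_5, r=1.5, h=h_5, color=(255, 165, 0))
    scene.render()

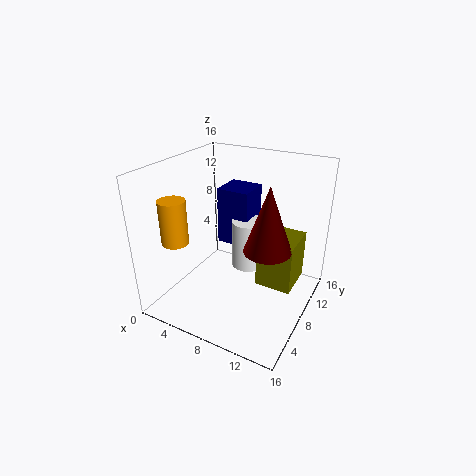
x_1 = 7.5, y_1 = 11.5, z_1 = 2.5, r_1 = 2, x_2 = 10.5, y_2 = 7.5, z_2 = 3, w_2 = 4, h_2 = 5.5, x_3 = 12, y_3 = 7, z_3 = 8, r_3 = 2.5, x_4 = 3.5, z_4 = 5, d_4 = 4, h_4 = 7, x_5 = 2, y_5 = 4.5, z_5 = 7.5, h_5 = 5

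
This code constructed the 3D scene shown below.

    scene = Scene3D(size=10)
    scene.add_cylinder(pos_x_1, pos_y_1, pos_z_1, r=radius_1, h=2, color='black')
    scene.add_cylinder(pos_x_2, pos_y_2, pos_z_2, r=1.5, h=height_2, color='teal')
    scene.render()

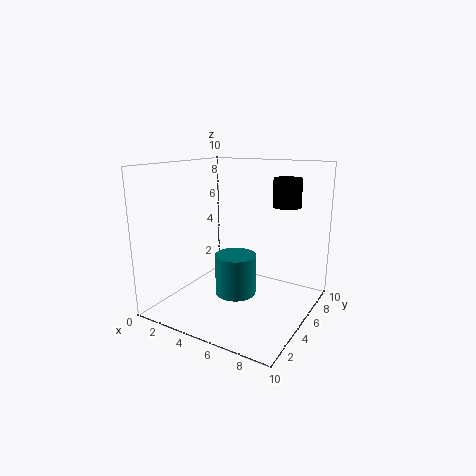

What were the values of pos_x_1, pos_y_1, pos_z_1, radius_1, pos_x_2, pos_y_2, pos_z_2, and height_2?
pos_x_1 = 7.5
pos_y_1 = 7.5
pos_z_1 = 7
radius_1 = 1
pos_x_2 = 4.5
pos_y_2 = 5.5
pos_z_2 = 0.5
height_2 = 3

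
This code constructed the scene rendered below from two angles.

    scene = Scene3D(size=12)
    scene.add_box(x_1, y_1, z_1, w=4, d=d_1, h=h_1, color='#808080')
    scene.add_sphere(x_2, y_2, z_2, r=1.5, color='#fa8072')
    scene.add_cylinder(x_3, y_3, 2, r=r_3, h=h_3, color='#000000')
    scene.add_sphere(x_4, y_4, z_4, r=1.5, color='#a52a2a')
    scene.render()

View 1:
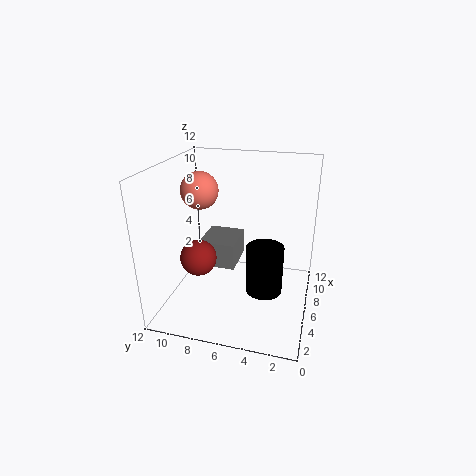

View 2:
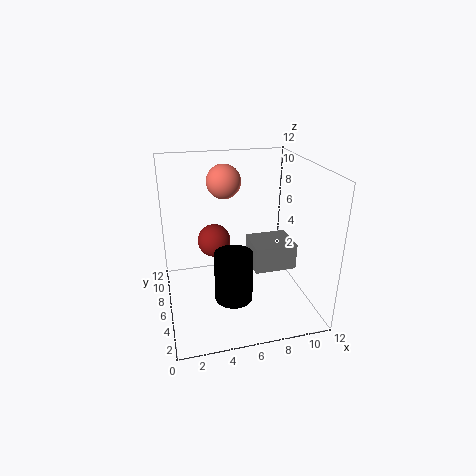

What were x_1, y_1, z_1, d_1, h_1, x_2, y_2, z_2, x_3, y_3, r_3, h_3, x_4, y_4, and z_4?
x_1 = 8; y_1 = 7; z_1 = 1.5; d_1 = 3.5; h_1 = 2.5; x_2 = 5.5; y_2 = 9; z_2 = 10; x_3 = 5; y_3 = 3.5; r_3 = 1.5; h_3 = 4; x_4 = 4.5; y_4 = 9; z_4 = 4.5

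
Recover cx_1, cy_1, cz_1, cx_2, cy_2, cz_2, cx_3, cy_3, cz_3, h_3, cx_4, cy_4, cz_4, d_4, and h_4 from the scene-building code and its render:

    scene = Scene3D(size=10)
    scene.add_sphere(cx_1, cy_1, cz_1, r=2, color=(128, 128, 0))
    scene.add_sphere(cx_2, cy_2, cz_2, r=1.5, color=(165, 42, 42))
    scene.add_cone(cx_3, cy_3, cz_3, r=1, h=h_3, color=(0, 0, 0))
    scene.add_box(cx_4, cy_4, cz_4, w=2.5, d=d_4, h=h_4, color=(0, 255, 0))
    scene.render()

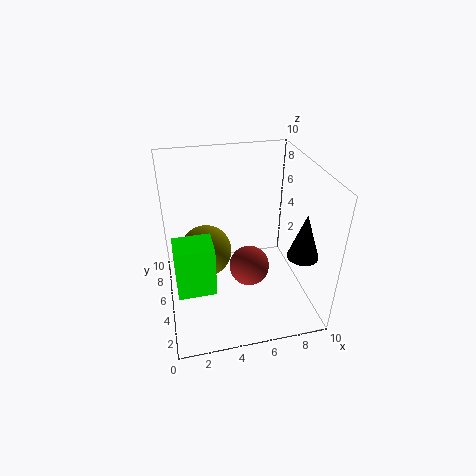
cx_1 = 3; cy_1 = 7.5; cz_1 = 2.5; cx_2 = 6; cy_2 = 5.5; cz_2 = 2; cx_3 = 8.5; cy_3 = 2; cz_3 = 5; h_3 = 3; cx_4 = 0.5; cy_4 = 2.5; cz_4 = 2.5; d_4 = 2; h_4 = 3.5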